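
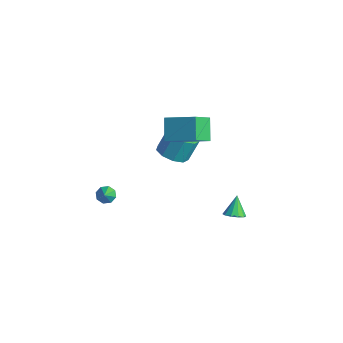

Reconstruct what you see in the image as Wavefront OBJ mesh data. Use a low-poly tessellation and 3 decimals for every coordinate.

v -3.109 1.035 -1.302
v -2.381 1.708 -1.676
v -2.342 2.458 -0.252
v -3.071 1.785 0.122
v -3.046 1.97 -1.797
v -3.008 2.721 -0.373
v -3.741 1.795 -1.685
v -3.702 2.545 -0.261
v -4.14 1.264 -1.395
v -4.101 2.014 0.029
v -4.057 0.626 -1.061
v -4.018 1.376 0.363
v -3.53 0.179 -0.84
v -3.492 0.929 0.584
v -2.807 0.133 -0.835
v -2.768 0.883 0.589
v -2.225 0.509 -1.049
v -2.186 1.259 0.375
v -2.057 1.131 -1.381
v -2.018 1.881 0.043
v -4.309 -2.899 -4.234
v -4.057 -3.256 -4.688
v -3.591 -3.421 -3.426
v -3.821 -2.84 -4.628
v -3.87 -2.458 -4.338
v -4.177 -2.335 -3.986
v -4.56 -2.542 -3.78
v -4.796 -2.958 -3.839
v -4.747 -3.339 -4.13
v -4.44 -3.463 -4.482
v -0.749 -0.003 2.144
v -0.396 -1.241 3.078
v -1.683 0.591 3.285
v -1.33 -0.646 4.219
v 0.87 1.046 2.921
v 1.223 -0.191 3.855
v -0.064 1.641 4.062
v 0.289 0.403 4.996
v 3.145 1.224 -2.284
v 3.751 1.483 -2.115
v 2.595 1.776 -1.156
v 3.55 1.767 -2.351
v 3.194 1.843 -2.562
v 2.82 1.683 -2.666
v 2.57 1.348 -2.625
v 2.539 0.965 -2.452
v 2.74 0.682 -2.216
v 3.096 0.606 -2.005
v 3.47 0.766 -1.901
v 3.72 1.101 -1.943
f 2 1 5
f 2 5 3
f 3 5 6
f 3 6 4
f 5 1 7
f 5 7 6
f 6 7 8
f 6 8 4
f 7 1 9
f 7 9 8
f 8 9 10
f 8 10 4
f 9 1 11
f 9 11 10
f 10 11 12
f 10 12 4
f 11 1 13
f 11 13 12
f 12 13 14
f 12 14 4
f 13 1 15
f 13 15 14
f 14 15 16
f 14 16 4
f 15 1 17
f 15 17 16
f 16 17 18
f 16 18 4
f 17 1 19
f 17 19 18
f 18 19 20
f 18 20 4
f 19 1 2
f 19 2 20
f 20 2 3
f 20 3 4
f 22 21 24
f 22 24 23
f 24 21 25
f 24 25 23
f 25 21 26
f 25 26 23
f 26 21 27
f 26 27 23
f 27 21 28
f 27 28 23
f 28 21 29
f 28 29 23
f 29 21 30
f 29 30 23
f 30 21 22
f 30 22 23
f 32 34 31
f 35 32 31
f 31 34 33
f 33 35 31
f 32 38 34
f 36 32 35
f 36 38 32
f 34 38 33
f 37 35 33
f 33 38 37
f 37 36 35
f 38 36 37
f 40 39 42
f 40 42 41
f 42 39 43
f 42 43 41
f 43 39 44
f 43 44 41
f 44 39 45
f 44 45 41
f 45 39 46
f 45 46 41
f 46 39 47
f 46 47 41
f 47 39 48
f 47 48 41
f 48 39 49
f 48 49 41
f 49 39 50
f 49 50 41
f 50 39 40
f 50 40 41



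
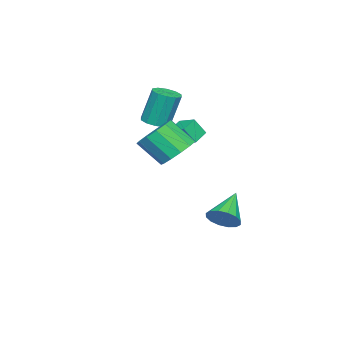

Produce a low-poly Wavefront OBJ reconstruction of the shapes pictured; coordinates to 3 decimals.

v -1.503 -0.958 0.01
v -2.296 -0.805 0.384
v -1.151 -0.014 0.372
v -1.945 0.139 0.745
v -1.175 -1.419 0.895
v -1.969 -1.266 1.268
v -0.824 -0.475 1.256
v -1.617 -0.322 1.63
v 2.24 0.732 1.031
v 3.046 1.255 1.43
v 3.205 0.111 2.608
v 2.4 -0.412 2.209
v 2.566 1.462 1.696
v 2.726 0.318 2.874
v 1.983 1.437 1.751
v 2.143 0.293 2.929
v 1.482 1.189 1.577
v 1.641 0.044 2.755
v 1.221 0.795 1.23
v 1.381 -0.349 2.408
v 1.284 0.381 0.82
v 1.444 -0.763 1.998
v 1.651 0.079 0.476
v 1.81 -1.065 1.654
v 2.204 -0.016 0.309
v 2.364 -1.16 1.487
v 2.769 0.127 0.371
v 2.929 -1.018 1.549
v 3.166 0.462 0.643
v 3.326 -0.683 1.821
v 3.269 0.882 1.038
v 3.429 -0.262 2.216
v -2.721 -2.912 0.695
v -1.98 -3.016 0.83
v -2.259 -2.533 2.74
v -2.999 -2.428 2.605
v -2.043 -2.567 0.707
v -2.322 -2.084 2.617
v -2.365 -2.25 0.579
v -2.644 -1.766 2.489
v -2.823 -2.186 0.496
v -3.102 -1.702 2.406
v -3.242 -2.398 0.489
v -3.521 -1.915 2.399
v -3.461 -2.807 0.56
v -3.74 -2.324 2.47
v -3.398 -3.256 0.683
v -3.677 -2.773 2.593
v -3.076 -3.574 0.811
v -3.355 -3.09 2.721
v -2.618 -3.638 0.894
v -2.897 -3.154 2.804
v -2.199 -3.425 0.901
v -2.478 -2.942 2.811
v -0.647 1.644 -4.13
v -0.224 2.064 -3.482
v -2.233 1.576 -3.05
v -0.41 2.394 -3.735
v -0.66 2.523 -4.093
v -0.906 2.417 -4.462
v -1.082 2.103 -4.741
v -1.142 1.667 -4.857
v -1.07 1.224 -4.777
v -0.883 0.894 -4.525
v -0.634 0.765 -4.166
v -0.388 0.871 -3.798
v -0.211 1.185 -3.518
v -0.151 1.621 -3.403
f 2 4 1
f 5 2 1
f 1 4 3
f 3 5 1
f 2 8 4
f 6 2 5
f 6 8 2
f 4 8 3
f 7 5 3
f 3 8 7
f 7 6 5
f 8 6 7
f 10 9 13
f 10 13 11
f 11 13 14
f 11 14 12
f 13 9 15
f 13 15 14
f 14 15 16
f 14 16 12
f 15 9 17
f 15 17 16
f 16 17 18
f 16 18 12
f 17 9 19
f 17 19 18
f 18 19 20
f 18 20 12
f 19 9 21
f 19 21 20
f 20 21 22
f 20 22 12
f 21 9 23
f 21 23 22
f 22 23 24
f 22 24 12
f 23 9 25
f 23 25 24
f 24 25 26
f 24 26 12
f 25 9 27
f 25 27 26
f 26 27 28
f 26 28 12
f 27 9 29
f 27 29 28
f 28 29 30
f 28 30 12
f 29 9 31
f 29 31 30
f 30 31 32
f 30 32 12
f 31 9 10
f 31 10 32
f 32 10 11
f 32 11 12
f 34 33 37
f 34 37 35
f 35 37 38
f 35 38 36
f 37 33 39
f 37 39 38
f 38 39 40
f 38 40 36
f 39 33 41
f 39 41 40
f 40 41 42
f 40 42 36
f 41 33 43
f 41 43 42
f 42 43 44
f 42 44 36
f 43 33 45
f 43 45 44
f 44 45 46
f 44 46 36
f 45 33 47
f 45 47 46
f 46 47 48
f 46 48 36
f 47 33 49
f 47 49 48
f 48 49 50
f 48 50 36
f 49 33 51
f 49 51 50
f 50 51 52
f 50 52 36
f 51 33 53
f 51 53 52
f 52 53 54
f 52 54 36
f 53 33 34
f 53 34 54
f 54 34 35
f 54 35 36
f 56 55 58
f 56 58 57
f 58 55 59
f 58 59 57
f 59 55 60
f 59 60 57
f 60 55 61
f 60 61 57
f 61 55 62
f 61 62 57
f 62 55 63
f 62 63 57
f 63 55 64
f 63 64 57
f 64 55 65
f 64 65 57
f 65 55 66
f 65 66 57
f 66 55 67
f 66 67 57
f 67 55 68
f 67 68 57
f 68 55 56
f 68 56 57



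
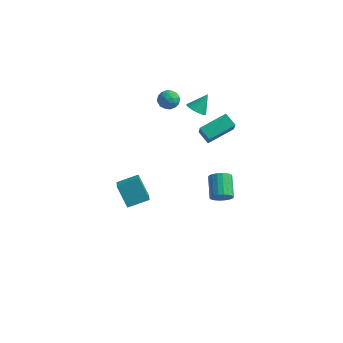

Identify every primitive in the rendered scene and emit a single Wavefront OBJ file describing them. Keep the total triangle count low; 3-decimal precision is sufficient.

v -3.508 2.43 2.709
v -3.206 2.95 2.456
v -2.574 1.99 2.924
v -2.272 2.51 2.671
v -2.602 2.565 3.231
v -3.179 2.837 3.098
v -2.601 2.103 2.282
v -3.178 2.375 2.149
v -2.645 2.747 2.193
v -2.645 3.033 2.779
v -3.135 1.907 2.601
v -3.135 2.193 3.187
v -3.439 2.729 2.564
v -2.341 2.211 2.816
v -2.535 2.244 3.145
v -2.357 2.549 2.997
v -3.423 2.662 2.941
v -3.246 2.968 2.792
v -2.89 2.742 3.247
v -2.534 1.972 2.588
v -2.357 2.278 2.439
v -3.423 2.391 2.383
v -3.245 2.696 2.235
v -2.89 2.198 2.133
v -2.932 2.915 2.26
v -2.382 2.656 2.387
v -2.576 2.417 2.158
v -2.915 2.577 2.08
v -2.932 3.083 2.605
v -2.383 2.824 2.731
v -2.577 2.857 3.06
v -2.916 3.016 2.982
v -2.602 2.964 2.45
v -3.397 2.116 2.649
v -2.848 1.857 2.775
v -2.864 1.924 2.398
v -3.203 2.083 2.32
v -3.398 2.284 2.993
v -2.848 2.025 3.12
v -2.865 2.363 3.3
v -3.204 2.523 3.222
v -3.178 1.976 2.93
v -2.616 -3.613 0.782
v -2.071 -4.527 1.439
v -1.778 -2.851 1.148
v -1.234 -3.764 1.805
v -1.846 -3.936 -0.305
v -1.302 -4.849 0.352
v -1.009 -3.173 0.061
v -0.464 -4.087 0.718
v -0.445 1.211 1.977
v 0.388 2.522 2.472
v 0.235 0.943 1.543
v 1.068 2.253 2.038
v -0.068 0.607 2.942
v 0.765 1.917 3.437
v 0.612 0.338 2.508
v 1.445 1.649 3.003
v 1.244 0.617 -2.354
v 1.489 0.408 -1.813
v 0.861 1.453 -1.125
v 0.616 1.663 -1.666
v 1.685 0.586 -1.905
v 1.057 1.632 -1.217
v 1.793 0.771 -2.086
v 1.165 1.816 -1.398
v 1.793 0.925 -2.32
v 1.165 1.97 -1.632
v 1.684 1.018 -2.561
v 1.056 2.063 -1.873
v 1.488 1.032 -2.761
v 0.86 2.077 -2.073
v 1.243 0.964 -2.88
v 0.615 2.009 -2.192
v 0.999 0.827 -2.895
v 0.371 1.872 -2.207
v 0.803 0.648 -2.803
v 0.175 1.694 -2.115
v 0.695 0.464 -2.622
v 0.067 1.509 -1.934
v 0.695 0.31 -2.388
v 0.067 1.355 -1.7
v 0.804 0.217 -2.147
v 0.176 1.262 -1.459
v 1 0.203 -1.947
v 0.372 1.248 -1.259
v 1.245 0.271 -1.828
v 0.617 1.316 -1.14
v -1.598 3.142 1.874
v -1.103 2.793 1.951
v -1.262 3.818 2.766
v -1.018 2.982 1.775
v -1.047 3.202 1.62
v -1.186 3.411 1.514
v -1.406 3.566 1.48
v -1.664 3.636 1.523
v -1.91 3.609 1.636
v -2.093 3.49 1.796
v -2.179 3.301 1.972
v -2.15 3.081 2.128
v -2.011 2.872 2.233
v -1.791 2.718 2.268
v -1.532 2.647 2.224
v -1.287 2.674 2.111
f 1 38 17
f 38 12 41
f 17 41 6
f 38 41 17
f 1 17 13
f 17 6 18
f 13 18 2
f 17 18 13
f 1 13 22
f 13 2 23
f 22 23 8
f 13 23 22
f 1 22 34
f 22 8 37
f 34 37 11
f 22 37 34
f 1 34 38
f 34 11 42
f 38 42 12
f 34 42 38
f 2 18 29
f 18 6 32
f 29 32 10
f 18 32 29
f 6 41 19
f 41 12 40
f 19 40 5
f 41 40 19
f 12 42 39
f 42 11 35
f 39 35 3
f 42 35 39
f 11 37 36
f 37 8 24
f 36 24 7
f 37 24 36
f 8 23 28
f 23 2 25
f 28 25 9
f 23 25 28
f 4 30 16
f 30 10 31
f 16 31 5
f 30 31 16
f 4 16 14
f 16 5 15
f 14 15 3
f 16 15 14
f 4 14 21
f 14 3 20
f 21 20 7
f 14 20 21
f 4 21 26
f 21 7 27
f 26 27 9
f 21 27 26
f 4 26 30
f 26 9 33
f 30 33 10
f 26 33 30
f 5 31 19
f 31 10 32
f 19 32 6
f 31 32 19
f 3 15 39
f 15 5 40
f 39 40 12
f 15 40 39
f 7 20 36
f 20 3 35
f 36 35 11
f 20 35 36
f 9 27 28
f 27 7 24
f 28 24 8
f 27 24 28
f 10 33 29
f 33 9 25
f 29 25 2
f 33 25 29
f 44 46 43
f 47 44 43
f 43 46 45
f 45 47 43
f 44 50 46
f 48 44 47
f 48 50 44
f 46 50 45
f 49 47 45
f 45 50 49
f 49 48 47
f 50 48 49
f 52 54 51
f 55 52 51
f 51 54 53
f 53 55 51
f 52 58 54
f 56 52 55
f 56 58 52
f 54 58 53
f 57 55 53
f 53 58 57
f 57 56 55
f 58 56 57
f 60 59 63
f 60 63 61
f 61 63 64
f 61 64 62
f 63 59 65
f 63 65 64
f 64 65 66
f 64 66 62
f 65 59 67
f 65 67 66
f 66 67 68
f 66 68 62
f 67 59 69
f 67 69 68
f 68 69 70
f 68 70 62
f 69 59 71
f 69 71 70
f 70 71 72
f 70 72 62
f 71 59 73
f 71 73 72
f 72 73 74
f 72 74 62
f 73 59 75
f 73 75 74
f 74 75 76
f 74 76 62
f 75 59 77
f 75 77 76
f 76 77 78
f 76 78 62
f 77 59 79
f 77 79 78
f 78 79 80
f 78 80 62
f 79 59 81
f 79 81 80
f 80 81 82
f 80 82 62
f 81 59 83
f 81 83 82
f 82 83 84
f 82 84 62
f 83 59 85
f 83 85 84
f 84 85 86
f 84 86 62
f 85 59 87
f 85 87 86
f 86 87 88
f 86 88 62
f 87 59 60
f 87 60 88
f 88 60 61
f 88 61 62
f 90 89 92
f 90 92 91
f 92 89 93
f 92 93 91
f 93 89 94
f 93 94 91
f 94 89 95
f 94 95 91
f 95 89 96
f 95 96 91
f 96 89 97
f 96 97 91
f 97 89 98
f 97 98 91
f 98 89 99
f 98 99 91
f 99 89 100
f 99 100 91
f 100 89 101
f 100 101 91
f 101 89 102
f 101 102 91
f 102 89 103
f 102 103 91
f 103 89 104
f 103 104 91
f 104 89 90
f 104 90 91



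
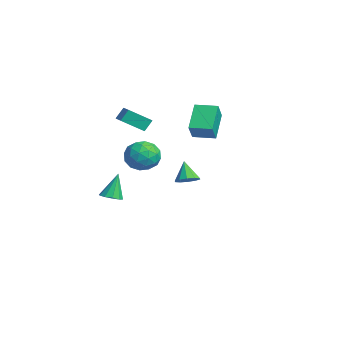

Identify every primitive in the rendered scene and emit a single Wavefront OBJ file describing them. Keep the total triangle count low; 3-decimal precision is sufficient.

v -3.204 -2.412 -2.154
v -2.598 -2.106 -2.12
v -3.556 -1.888 -0.586
v -2.874 -1.829 -2.274
v -3.277 -1.775 -2.383
v -3.651 -1.964 -2.404
v -3.855 -2.324 -2.329
v -3.811 -2.717 -2.188
v -3.534 -2.994 -2.034
v -3.132 -3.048 -1.926
v -2.757 -2.859 -1.905
v -2.553 -2.499 -1.979
v 1.621 0.436 0.713
v 1.963 0.999 0.918
v 0.919 0.464 1.807
v 1.621 1.126 0.695
v 1.28 0.988 0.48
v 1.069 0.64 0.353
v 1.069 0.214 0.364
v 1.28 -0.128 0.509
v 1.621 -0.254 0.731
v 1.962 -0.117 0.947
v 2.173 0.232 1.073
v 2.173 0.658 1.062
v -2.614 1.814 2.806
v -3.854 2.544 4.031
v -3.331 2.256 1.816
v -4.571 2.986 3.04
v -1.929 2.954 2.82
v -3.169 3.684 4.044
v -2.646 3.396 1.829
v -3.886 4.126 3.054
v -3.808 -0.609 2.571
v -3.87 -1.918 3.471
v -3.939 -0.129 3.261
v -4.001 -1.439 4.16
v -2.959 -0.561 2.7
v -3.021 -1.871 3.599
v -3.09 -0.082 3.389
v -3.152 -1.391 4.289
v 3.194 -1.82 4.152
v 3.833 -1.661 3.387
v 2.847 -3.299 3.553
v 3.486 -3.14 2.788
v 3.841 -3.258 3.726
v 4.055 -2.344 4.096
v 2.625 -2.616 2.844
v 2.839 -1.702 3.214
v 3.481 -2.152 2.579
v 4.233 -2.549 3.123
v 2.447 -2.411 3.817
v 3.199 -2.808 4.361
v 3.544 -1.611 3.822
v 3.136 -3.349 3.118
v 3.344 -3.419 3.669
v 3.72 -3.325 3.219
v 3.675 -2.012 4.239
v 4.05 -1.918 3.789
v 4.055 -2.858 3.988
v 2.63 -3.042 3.151
v 3.005 -2.948 2.701
v 2.96 -1.635 3.721
v 3.336 -1.541 3.271
v 2.625 -2.102 2.952
v 3.713 -1.806 2.897
v 3.509 -2.675 2.545
v 3.003 -2.367 2.578
v 3.129 -1.83 2.796
v 4.155 -2.039 3.218
v 3.95 -2.909 2.865
v 4.159 -2.978 3.416
v 4.285 -2.441 3.634
v 3.948 -2.328 2.742
v 2.73 -2.051 4.075
v 2.525 -2.921 3.722
v 2.395 -2.519 3.306
v 2.521 -1.982 3.524
v 3.171 -2.285 4.395
v 2.967 -3.154 4.043
v 3.551 -3.13 4.144
v 3.677 -2.593 4.362
v 2.732 -2.632 4.198
f 2 1 4
f 2 4 3
f 4 1 5
f 4 5 3
f 5 1 6
f 5 6 3
f 6 1 7
f 6 7 3
f 7 1 8
f 7 8 3
f 8 1 9
f 8 9 3
f 9 1 10
f 9 10 3
f 10 1 11
f 10 11 3
f 11 1 12
f 11 12 3
f 12 1 2
f 12 2 3
f 14 13 16
f 14 16 15
f 16 13 17
f 16 17 15
f 17 13 18
f 17 18 15
f 18 13 19
f 18 19 15
f 19 13 20
f 19 20 15
f 20 13 21
f 20 21 15
f 21 13 22
f 21 22 15
f 22 13 23
f 22 23 15
f 23 13 24
f 23 24 15
f 24 13 14
f 24 14 15
f 26 28 25
f 29 26 25
f 25 28 27
f 27 29 25
f 26 32 28
f 30 26 29
f 30 32 26
f 28 32 27
f 31 29 27
f 27 32 31
f 31 30 29
f 32 30 31
f 34 36 33
f 37 34 33
f 33 36 35
f 35 37 33
f 34 40 36
f 38 34 37
f 38 40 34
f 36 40 35
f 39 37 35
f 35 40 39
f 39 38 37
f 40 38 39
f 41 78 57
f 78 52 81
f 57 81 46
f 78 81 57
f 41 57 53
f 57 46 58
f 53 58 42
f 57 58 53
f 41 53 62
f 53 42 63
f 62 63 48
f 53 63 62
f 41 62 74
f 62 48 77
f 74 77 51
f 62 77 74
f 41 74 78
f 74 51 82
f 78 82 52
f 74 82 78
f 42 58 69
f 58 46 72
f 69 72 50
f 58 72 69
f 46 81 59
f 81 52 80
f 59 80 45
f 81 80 59
f 52 82 79
f 82 51 75
f 79 75 43
f 82 75 79
f 51 77 76
f 77 48 64
f 76 64 47
f 77 64 76
f 48 63 68
f 63 42 65
f 68 65 49
f 63 65 68
f 44 70 56
f 70 50 71
f 56 71 45
f 70 71 56
f 44 56 54
f 56 45 55
f 54 55 43
f 56 55 54
f 44 54 61
f 54 43 60
f 61 60 47
f 54 60 61
f 44 61 66
f 61 47 67
f 66 67 49
f 61 67 66
f 44 66 70
f 66 49 73
f 70 73 50
f 66 73 70
f 45 71 59
f 71 50 72
f 59 72 46
f 71 72 59
f 43 55 79
f 55 45 80
f 79 80 52
f 55 80 79
f 47 60 76
f 60 43 75
f 76 75 51
f 60 75 76
f 49 67 68
f 67 47 64
f 68 64 48
f 67 64 68
f 50 73 69
f 73 49 65
f 69 65 42
f 73 65 69



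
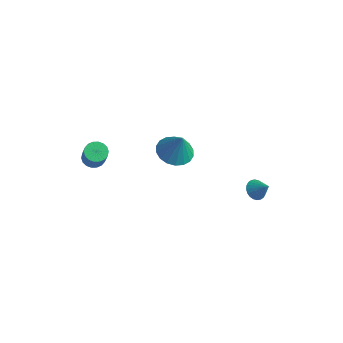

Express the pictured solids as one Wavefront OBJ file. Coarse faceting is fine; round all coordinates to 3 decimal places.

v -2.013 -3.386 2.179
v -1.575 -2.936 2.122
v -1.049 -3.305 3.264
v -1.487 -3.754 3.321
v -1.781 -2.805 2.26
v -1.255 -3.174 3.402
v -2.033 -2.789 2.381
v -1.508 -3.158 3.523
v -2.282 -2.891 2.462
v -1.756 -3.26 3.604
v -2.477 -3.091 2.488
v -1.951 -3.46 3.629
v -2.58 -3.349 2.452
v -2.054 -3.718 3.594
v -2.57 -3.615 2.362
v -2.045 -3.984 3.504
v -2.451 -3.835 2.236
v -1.925 -4.204 3.378
v -2.245 -3.966 2.098
v -1.719 -4.335 3.24
v -1.992 -3.982 1.977
v -1.467 -4.351 3.119
v -1.744 -3.88 1.896
v -1.218 -4.249 3.038
v -1.549 -3.68 1.871
v -1.023 -4.049 3.012
v -1.446 -3.422 1.906
v -0.92 -3.791 3.048
v -1.455 -3.156 1.996
v -0.93 -3.525 3.138
v -1.992 3.338 -2.651
v -1.386 4.211 -2.847
v -1.428 3.302 -1.069
v -1.801 4.4 -2.695
v -2.253 4.38 -2.534
v -2.654 4.153 -2.397
v -2.924 3.764 -2.31
v -3.008 3.292 -2.29
v -2.892 2.828 -2.342
v -2.597 2.466 -2.456
v -2.183 2.276 -2.608
v -1.73 2.297 -2.768
v -1.329 2.524 -2.906
v -1.06 2.912 -2.993
v -0.975 3.385 -3.012
v -1.091 3.848 -2.96
v 3.583 3.228 -2.519
v 4.046 3.303 -2.97
v 4.377 3.252 -1.701
v 3.986 3.544 -2.919
v 3.865 3.737 -2.808
v 3.701 3.853 -2.652
v 3.519 3.873 -2.477
v 3.347 3.795 -2.307
v 3.211 3.631 -2.17
v 3.132 3.405 -2.086
v 3.121 3.152 -2.068
v 3.181 2.911 -2.119
v 3.302 2.718 -2.231
v 3.465 2.602 -2.386
v 3.647 2.582 -2.562
v 3.819 2.66 -2.731
v 3.955 2.825 -2.868
v 4.035 3.05 -2.952
f 2 1 5
f 2 5 3
f 3 5 6
f 3 6 4
f 5 1 7
f 5 7 6
f 6 7 8
f 6 8 4
f 7 1 9
f 7 9 8
f 8 9 10
f 8 10 4
f 9 1 11
f 9 11 10
f 10 11 12
f 10 12 4
f 11 1 13
f 11 13 12
f 12 13 14
f 12 14 4
f 13 1 15
f 13 15 14
f 14 15 16
f 14 16 4
f 15 1 17
f 15 17 16
f 16 17 18
f 16 18 4
f 17 1 19
f 17 19 18
f 18 19 20
f 18 20 4
f 19 1 21
f 19 21 20
f 20 21 22
f 20 22 4
f 21 1 23
f 21 23 22
f 22 23 24
f 22 24 4
f 23 1 25
f 23 25 24
f 24 25 26
f 24 26 4
f 25 1 27
f 25 27 26
f 26 27 28
f 26 28 4
f 27 1 29
f 27 29 28
f 28 29 30
f 28 30 4
f 29 1 2
f 29 2 30
f 30 2 3
f 30 3 4
f 32 31 34
f 32 34 33
f 34 31 35
f 34 35 33
f 35 31 36
f 35 36 33
f 36 31 37
f 36 37 33
f 37 31 38
f 37 38 33
f 38 31 39
f 38 39 33
f 39 31 40
f 39 40 33
f 40 31 41
f 40 41 33
f 41 31 42
f 41 42 33
f 42 31 43
f 42 43 33
f 43 31 44
f 43 44 33
f 44 31 45
f 44 45 33
f 45 31 46
f 45 46 33
f 46 31 32
f 46 32 33
f 48 47 50
f 48 50 49
f 50 47 51
f 50 51 49
f 51 47 52
f 51 52 49
f 52 47 53
f 52 53 49
f 53 47 54
f 53 54 49
f 54 47 55
f 54 55 49
f 55 47 56
f 55 56 49
f 56 47 57
f 56 57 49
f 57 47 58
f 57 58 49
f 58 47 59
f 58 59 49
f 59 47 60
f 59 60 49
f 60 47 61
f 60 61 49
f 61 47 62
f 61 62 49
f 62 47 63
f 62 63 49
f 63 47 64
f 63 64 49
f 64 47 48
f 64 48 49



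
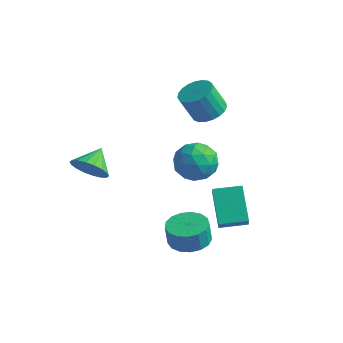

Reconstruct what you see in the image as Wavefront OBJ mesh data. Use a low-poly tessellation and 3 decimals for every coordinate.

v -1.004 3.446 2.008
v -0.175 3.08 2.221
v -0.728 2.669 3.665
v -1.556 3.034 3.452
v -0.135 3.445 2.34
v -0.688 3.034 3.784
v -0.245 3.811 2.402
v -0.798 3.4 3.847
v -0.486 4.113 2.396
v -1.039 3.702 3.84
v -0.816 4.3 2.323
v -1.369 3.889 3.767
v -1.179 4.339 2.195
v -1.732 3.928 3.639
v -1.512 4.224 2.035
v -2.064 3.813 3.479
v -1.756 3.974 1.87
v -2.309 3.563 3.314
v -1.871 3.633 1.729
v -2.424 3.222 3.173
v -1.835 3.259 1.636
v -2.388 2.848 3.08
v -1.656 2.917 1.608
v -2.209 2.506 3.052
v -1.364 2.667 1.648
v -1.917 2.256 3.092
v -1.01 2.552 1.751
v -1.563 2.141 3.195
v -0.654 2.591 1.898
v -1.207 2.18 3.342
v -0.359 2.777 2.065
v -0.912 2.366 3.509
v 0.886 -1.061 -3.571
v 1.498 -1.914 -3.555
v 1.385 -1.973 -2.432
v 0.774 -1.119 -2.449
v 1.821 -1.533 -3.503
v 1.709 -1.592 -2.38
v 1.931 -1.044 -3.466
v 1.818 -1.102 -2.343
v 1.801 -0.559 -3.454
v 1.689 -0.617 -2.331
v 1.461 -0.188 -3.469
v 1.349 -0.247 -2.346
v 0.99 -0.018 -3.507
v 0.878 -0.076 -2.384
v 0.495 -0.086 -3.56
v 0.383 -0.145 -2.437
v 0.09 -0.378 -3.616
v -0.023 -0.436 -2.493
v -0.133 -0.826 -3.661
v -0.246 -0.884 -2.538
v -0.123 -1.328 -3.686
v -0.235 -1.386 -2.563
v 0.119 -1.769 -3.685
v 0.007 -1.827 -2.562
v 0.536 -2.047 -3.658
v 0.424 -2.105 -2.535
v 1.034 -2.1 -3.611
v 0.922 -2.158 -2.488
v -0.246 0.576 1.343
v 0.455 0.46 0.457
v 0.705 -0.7 2.263
v 1.406 -0.816 1.377
v 1.418 0.141 1.989
v 0.831 0.929 1.421
v 0.329 -1.169 1.299
v -0.258 -0.381 0.731
v 0.81 -0.618 0.43
v 1.483 0.191 0.856
v -0.323 -0.431 1.864
v 0.35 0.378 2.29
v 0.021 0.63 0.82
v 1.139 -0.87 1.9
v 1.146 -0.308 2.26
v 1.558 -0.376 1.739
v 0.242 0.905 1.386
v 0.654 0.837 0.865
v 1.22 0.65 1.765
v 0.506 -1.077 1.855
v 0.918 -1.145 1.334
v -0.398 0.136 0.981
v 0.014 0.068 0.46
v -0.06 -0.89 0.955
v 0.642 -0.072 0.283
v 1.201 -0.822 0.823
v 0.568 -1.029 0.778
v 0.223 -0.566 0.444
v 1.037 0.403 0.533
v 1.597 -0.346 1.074
v 1.604 0.216 1.434
v 1.258 0.679 1.1
v 1.246 -0.23 0.517
v -0.437 0.106 1.646
v 0.123 -0.643 2.187
v -0.098 -0.919 1.62
v -0.444 -0.456 1.286
v -0.041 0.582 1.897
v 0.518 -0.168 2.437
v 0.937 0.326 2.276
v 0.592 0.789 1.942
v -0.086 -0.01 2.203
v 1.181 0.975 -4.057
v 0.044 2.174 -2.827
v 2.297 1.89 -3.917
v 1.16 3.089 -2.687
v 1.52 0.431 -3.213
v 0.383 1.63 -1.983
v 2.636 1.346 -3.073
v 1.499 2.545 -1.843
v -3.448 -2.948 0.907
v -2.872 -3.286 1.652
v -3.592 -1.772 1.553
v -2.578 -3.099 1.376
v -2.455 -2.882 1.007
v -2.529 -2.678 0.619
v -2.786 -2.527 0.288
v -3.173 -2.46 0.079
v -3.615 -2.49 0.034
v -4.023 -2.61 0.163
v -4.318 -2.798 0.438
v -4.441 -3.015 0.807
v -4.366 -3.219 1.195
v -4.11 -3.37 1.527
v -3.723 -3.437 1.735
v -3.281 -3.407 1.78
f 2 1 5
f 2 5 3
f 3 5 6
f 3 6 4
f 5 1 7
f 5 7 6
f 6 7 8
f 6 8 4
f 7 1 9
f 7 9 8
f 8 9 10
f 8 10 4
f 9 1 11
f 9 11 10
f 10 11 12
f 10 12 4
f 11 1 13
f 11 13 12
f 12 13 14
f 12 14 4
f 13 1 15
f 13 15 14
f 14 15 16
f 14 16 4
f 15 1 17
f 15 17 16
f 16 17 18
f 16 18 4
f 17 1 19
f 17 19 18
f 18 19 20
f 18 20 4
f 19 1 21
f 19 21 20
f 20 21 22
f 20 22 4
f 21 1 23
f 21 23 22
f 22 23 24
f 22 24 4
f 23 1 25
f 23 25 24
f 24 25 26
f 24 26 4
f 25 1 27
f 25 27 26
f 26 27 28
f 26 28 4
f 27 1 29
f 27 29 28
f 28 29 30
f 28 30 4
f 29 1 31
f 29 31 30
f 30 31 32
f 30 32 4
f 31 1 2
f 31 2 32
f 32 2 3
f 32 3 4
f 34 33 37
f 34 37 35
f 35 37 38
f 35 38 36
f 37 33 39
f 37 39 38
f 38 39 40
f 38 40 36
f 39 33 41
f 39 41 40
f 40 41 42
f 40 42 36
f 41 33 43
f 41 43 42
f 42 43 44
f 42 44 36
f 43 33 45
f 43 45 44
f 44 45 46
f 44 46 36
f 45 33 47
f 45 47 46
f 46 47 48
f 46 48 36
f 47 33 49
f 47 49 48
f 48 49 50
f 48 50 36
f 49 33 51
f 49 51 50
f 50 51 52
f 50 52 36
f 51 33 53
f 51 53 52
f 52 53 54
f 52 54 36
f 53 33 55
f 53 55 54
f 54 55 56
f 54 56 36
f 55 33 57
f 55 57 56
f 56 57 58
f 56 58 36
f 57 33 59
f 57 59 58
f 58 59 60
f 58 60 36
f 59 33 34
f 59 34 60
f 60 34 35
f 60 35 36
f 61 98 77
f 98 72 101
f 77 101 66
f 98 101 77
f 61 77 73
f 77 66 78
f 73 78 62
f 77 78 73
f 61 73 82
f 73 62 83
f 82 83 68
f 73 83 82
f 61 82 94
f 82 68 97
f 94 97 71
f 82 97 94
f 61 94 98
f 94 71 102
f 98 102 72
f 94 102 98
f 62 78 89
f 78 66 92
f 89 92 70
f 78 92 89
f 66 101 79
f 101 72 100
f 79 100 65
f 101 100 79
f 72 102 99
f 102 71 95
f 99 95 63
f 102 95 99
f 71 97 96
f 97 68 84
f 96 84 67
f 97 84 96
f 68 83 88
f 83 62 85
f 88 85 69
f 83 85 88
f 64 90 76
f 90 70 91
f 76 91 65
f 90 91 76
f 64 76 74
f 76 65 75
f 74 75 63
f 76 75 74
f 64 74 81
f 74 63 80
f 81 80 67
f 74 80 81
f 64 81 86
f 81 67 87
f 86 87 69
f 81 87 86
f 64 86 90
f 86 69 93
f 90 93 70
f 86 93 90
f 65 91 79
f 91 70 92
f 79 92 66
f 91 92 79
f 63 75 99
f 75 65 100
f 99 100 72
f 75 100 99
f 67 80 96
f 80 63 95
f 96 95 71
f 80 95 96
f 69 87 88
f 87 67 84
f 88 84 68
f 87 84 88
f 70 93 89
f 93 69 85
f 89 85 62
f 93 85 89
f 104 106 103
f 107 104 103
f 103 106 105
f 105 107 103
f 104 110 106
f 108 104 107
f 108 110 104
f 106 110 105
f 109 107 105
f 105 110 109
f 109 108 107
f 110 108 109
f 112 111 114
f 112 114 113
f 114 111 115
f 114 115 113
f 115 111 116
f 115 116 113
f 116 111 117
f 116 117 113
f 117 111 118
f 117 118 113
f 118 111 119
f 118 119 113
f 119 111 120
f 119 120 113
f 120 111 121
f 120 121 113
f 121 111 122
f 121 122 113
f 122 111 123
f 122 123 113
f 123 111 124
f 123 124 113
f 124 111 125
f 124 125 113
f 125 111 126
f 125 126 113
f 126 111 112
f 126 112 113



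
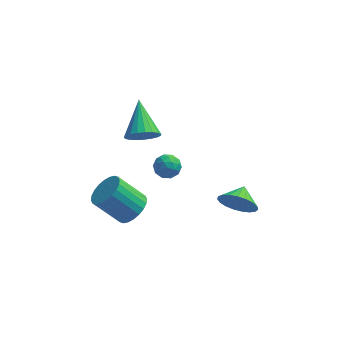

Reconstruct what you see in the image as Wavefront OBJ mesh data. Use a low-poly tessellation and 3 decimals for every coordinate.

v -2.197 -2.832 -1.488
v -1.615 -3.297 -0.914
v -2.902 -3.232 0.442
v -3.483 -2.768 -0.132
v -1.523 -2.949 -0.843
v -2.809 -2.884 0.513
v -1.533 -2.584 -0.87
v -2.82 -2.519 0.485
v -1.645 -2.256 -0.991
v -2.931 -2.191 0.364
v -1.84 -2.016 -1.188
v -3.127 -1.951 0.167
v -2.09 -1.9 -1.431
v -3.376 -1.835 -0.075
v -2.356 -1.927 -1.682
v -3.642 -1.862 -0.326
v -2.598 -2.091 -1.904
v -3.884 -2.026 -0.548
v -2.778 -2.368 -2.062
v -4.065 -2.303 -0.706
v -2.871 -2.716 -2.133
v -4.157 -2.651 -0.777
v -2.86 -3.081 -2.105
v -4.147 -3.016 -0.75
v -2.749 -3.409 -1.984
v -4.035 -3.344 -0.629
v -2.553 -3.649 -1.787
v -3.84 -3.584 -0.432
v -2.304 -3.765 -1.545
v -3.59 -3.7 -0.189
v -2.038 -3.738 -1.294
v -3.324 -3.673 0.062
v -1.796 -3.574 -1.072
v -3.082 -3.509 0.284
v -1.251 -1.262 0.748
v -0.673 -0.954 1.035
v -0.627 -2.206 0.505
v -0.049 -1.898 0.792
v -0.594 -2.095 1.211
v -0.979 -1.511 1.361
v -0.321 -1.649 0.179
v -0.706 -1.065 0.329
v -0.098 -1.193 0.683
v -0.267 -1.468 1.321
v -1.033 -1.692 0.219
v -1.202 -1.967 0.857
v -1.017 -1.025 0.913
v -0.283 -2.135 0.627
v -0.604 -2.25 0.874
v -0.264 -2.069 1.042
v -1.197 -1.353 1.105
v -0.857 -1.172 1.273
v -0.811 -1.842 1.377
v -0.443 -1.988 0.267
v -0.103 -1.807 0.435
v -1.036 -1.091 0.498
v -0.696 -0.91 0.666
v -0.489 -1.318 0.163
v -0.339 -0.984 0.874
v 0.028 -1.539 0.732
v -0.132 -1.393 0.371
v -0.358 -1.05 0.46
v -0.438 -1.146 1.249
v -0.072 -1.701 1.106
v -0.392 -1.817 1.353
v -0.618 -1.474 1.441
v -0.1 -1.287 1.042
v -1.228 -1.459 0.434
v -0.862 -2.014 0.291
v -0.682 -1.686 0.099
v -0.908 -1.343 0.187
v -1.328 -1.621 0.808
v -0.961 -2.176 0.666
v -0.942 -2.11 1.08
v -1.168 -1.767 1.169
v -1.2 -1.873 0.498
v -1.774 -1.811 3.329
v -1.407 -1.341 2.681
v -2.126 -0.069 4.391
v -1.759 -1.35 2.579
v -2.113 -1.438 2.607
v -2.408 -1.591 2.759
v -2.594 -1.781 3.01
v -2.638 -1.977 3.316
v -2.533 -2.144 3.624
v -2.297 -2.253 3.881
v -1.97 -2.286 4.043
v -1.61 -2.237 4.081
v -1.278 -2.113 3.989
v -1.031 -1.938 3.783
v -0.914 -1.74 3.498
v -0.945 -1.555 3.184
v -1.12 -1.414 2.895
v 2.763 -2.335 -1.123
v 3.173 -2.736 -0.279
v 3.017 -1.345 -0.777
v 3.504 -2.729 -0.544
v 3.708 -2.653 -0.908
v 3.747 -2.523 -1.31
v 3.617 -2.361 -1.68
v 3.339 -2.194 -1.953
v 2.961 -2.051 -2.082
v 2.549 -1.958 -2.046
v 2.174 -1.93 -1.85
v 1.9 -1.972 -1.529
v 1.776 -2.077 -1.137
v 1.822 -2.226 -0.743
v 2.031 -2.395 -0.414
v 2.367 -2.553 -0.209
v 2.77 -2.674 -0.161
f 2 1 5
f 2 5 3
f 3 5 6
f 3 6 4
f 5 1 7
f 5 7 6
f 6 7 8
f 6 8 4
f 7 1 9
f 7 9 8
f 8 9 10
f 8 10 4
f 9 1 11
f 9 11 10
f 10 11 12
f 10 12 4
f 11 1 13
f 11 13 12
f 12 13 14
f 12 14 4
f 13 1 15
f 13 15 14
f 14 15 16
f 14 16 4
f 15 1 17
f 15 17 16
f 16 17 18
f 16 18 4
f 17 1 19
f 17 19 18
f 18 19 20
f 18 20 4
f 19 1 21
f 19 21 20
f 20 21 22
f 20 22 4
f 21 1 23
f 21 23 22
f 22 23 24
f 22 24 4
f 23 1 25
f 23 25 24
f 24 25 26
f 24 26 4
f 25 1 27
f 25 27 26
f 26 27 28
f 26 28 4
f 27 1 29
f 27 29 28
f 28 29 30
f 28 30 4
f 29 1 31
f 29 31 30
f 30 31 32
f 30 32 4
f 31 1 33
f 31 33 32
f 32 33 34
f 32 34 4
f 33 1 2
f 33 2 34
f 34 2 3
f 34 3 4
f 35 72 51
f 72 46 75
f 51 75 40
f 72 75 51
f 35 51 47
f 51 40 52
f 47 52 36
f 51 52 47
f 35 47 56
f 47 36 57
f 56 57 42
f 47 57 56
f 35 56 68
f 56 42 71
f 68 71 45
f 56 71 68
f 35 68 72
f 68 45 76
f 72 76 46
f 68 76 72
f 36 52 63
f 52 40 66
f 63 66 44
f 52 66 63
f 40 75 53
f 75 46 74
f 53 74 39
f 75 74 53
f 46 76 73
f 76 45 69
f 73 69 37
f 76 69 73
f 45 71 70
f 71 42 58
f 70 58 41
f 71 58 70
f 42 57 62
f 57 36 59
f 62 59 43
f 57 59 62
f 38 64 50
f 64 44 65
f 50 65 39
f 64 65 50
f 38 50 48
f 50 39 49
f 48 49 37
f 50 49 48
f 38 48 55
f 48 37 54
f 55 54 41
f 48 54 55
f 38 55 60
f 55 41 61
f 60 61 43
f 55 61 60
f 38 60 64
f 60 43 67
f 64 67 44
f 60 67 64
f 39 65 53
f 65 44 66
f 53 66 40
f 65 66 53
f 37 49 73
f 49 39 74
f 73 74 46
f 49 74 73
f 41 54 70
f 54 37 69
f 70 69 45
f 54 69 70
f 43 61 62
f 61 41 58
f 62 58 42
f 61 58 62
f 44 67 63
f 67 43 59
f 63 59 36
f 67 59 63
f 78 77 80
f 78 80 79
f 80 77 81
f 80 81 79
f 81 77 82
f 81 82 79
f 82 77 83
f 82 83 79
f 83 77 84
f 83 84 79
f 84 77 85
f 84 85 79
f 85 77 86
f 85 86 79
f 86 77 87
f 86 87 79
f 87 77 88
f 87 88 79
f 88 77 89
f 88 89 79
f 89 77 90
f 89 90 79
f 90 77 91
f 90 91 79
f 91 77 92
f 91 92 79
f 92 77 93
f 92 93 79
f 93 77 78
f 93 78 79
f 95 94 97
f 95 97 96
f 97 94 98
f 97 98 96
f 98 94 99
f 98 99 96
f 99 94 100
f 99 100 96
f 100 94 101
f 100 101 96
f 101 94 102
f 101 102 96
f 102 94 103
f 102 103 96
f 103 94 104
f 103 104 96
f 104 94 105
f 104 105 96
f 105 94 106
f 105 106 96
f 106 94 107
f 106 107 96
f 107 94 108
f 107 108 96
f 108 94 109
f 108 109 96
f 109 94 110
f 109 110 96
f 110 94 95
f 110 95 96



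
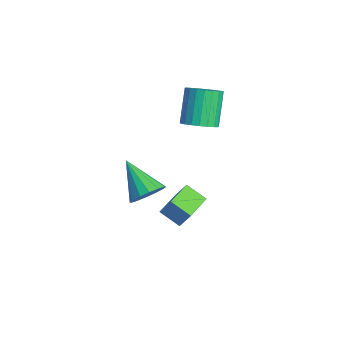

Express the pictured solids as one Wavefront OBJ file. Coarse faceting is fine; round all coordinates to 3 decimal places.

v 0.512 -1.214 1.466
v 0.987 -0.858 2.194
v -1.112 -1.766 2.794
v 0.722 -0.488 2.024
v 0.401 -0.312 1.704
v 0.109 -0.378 1.32
v -0.075 -0.668 0.975
v -0.101 -1.104 0.762
v 0.037 -1.57 0.737
v 0.302 -1.941 0.907
v 0.624 -2.117 1.227
v 0.915 -2.051 1.611
v 1.099 -1.761 1.956
v 1.125 -1.324 2.169
v -2.067 0.139 -2.319
v -1.701 0.581 -1.357
v -3.332 1.36 -2.399
v -2.966 1.802 -1.438
v -1.294 0.898 -2.962
v -0.928 1.34 -2.001
v -2.559 2.119 -3.043
v -2.193 2.561 -2.081
v -3.247 2.522 2.662
v -2.435 2.665 3.112
v -3.48 3.261 4.809
v -4.293 3.118 4.358
v -2.5 3.014 2.95
v -3.546 3.61 4.646
v -2.694 3.279 2.737
v -3.74 3.874 4.434
v -2.984 3.412 2.511
v -4.03 4.008 4.208
v -3.32 3.392 2.312
v -4.365 3.987 4.008
v -3.643 3.221 2.173
v -4.688 3.817 3.869
v -3.897 2.929 2.118
v -4.943 3.525 3.815
v -4.039 2.567 2.158
v -5.085 3.163 3.854
v -4.044 2.198 2.284
v -5.09 2.793 3.981
v -3.912 1.884 2.476
v -4.958 2.48 4.173
v -3.664 1.681 2.7
v -4.71 2.276 4.397
v -3.345 1.623 2.917
v -4.39 2.219 4.614
v -3.008 1.721 3.091
v -4.054 2.316 4.787
v -2.713 1.957 3.19
v -3.759 2.553 4.886
v -2.51 2.291 3.197
v -3.556 2.887 4.894
f 2 1 4
f 2 4 3
f 4 1 5
f 4 5 3
f 5 1 6
f 5 6 3
f 6 1 7
f 6 7 3
f 7 1 8
f 7 8 3
f 8 1 9
f 8 9 3
f 9 1 10
f 9 10 3
f 10 1 11
f 10 11 3
f 11 1 12
f 11 12 3
f 12 1 13
f 12 13 3
f 13 1 14
f 13 14 3
f 14 1 2
f 14 2 3
f 16 18 15
f 19 16 15
f 15 18 17
f 17 19 15
f 16 22 18
f 20 16 19
f 20 22 16
f 18 22 17
f 21 19 17
f 17 22 21
f 21 20 19
f 22 20 21
f 24 23 27
f 24 27 25
f 25 27 28
f 25 28 26
f 27 23 29
f 27 29 28
f 28 29 30
f 28 30 26
f 29 23 31
f 29 31 30
f 30 31 32
f 30 32 26
f 31 23 33
f 31 33 32
f 32 33 34
f 32 34 26
f 33 23 35
f 33 35 34
f 34 35 36
f 34 36 26
f 35 23 37
f 35 37 36
f 36 37 38
f 36 38 26
f 37 23 39
f 37 39 38
f 38 39 40
f 38 40 26
f 39 23 41
f 39 41 40
f 40 41 42
f 40 42 26
f 41 23 43
f 41 43 42
f 42 43 44
f 42 44 26
f 43 23 45
f 43 45 44
f 44 45 46
f 44 46 26
f 45 23 47
f 45 47 46
f 46 47 48
f 46 48 26
f 47 23 49
f 47 49 48
f 48 49 50
f 48 50 26
f 49 23 51
f 49 51 50
f 50 51 52
f 50 52 26
f 51 23 53
f 51 53 52
f 52 53 54
f 52 54 26
f 53 23 24
f 53 24 54
f 54 24 25
f 54 25 26



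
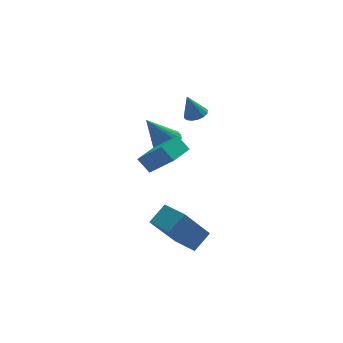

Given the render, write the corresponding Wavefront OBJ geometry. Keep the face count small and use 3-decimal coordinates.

v -2.275 3.993 0.1
v -1.632 3.923 0.459
v -3.325 3.767 1.94
v -1.672 4.209 0.471
v -1.804 4.461 0.426
v -2.008 4.643 0.332
v -2.253 4.725 0.203
v -2.501 4.696 0.058
v -2.714 4.56 -0.081
v -2.861 4.337 -0.192
v -2.919 4.062 -0.258
v -2.878 3.777 -0.27
v -2.746 3.524 -0.226
v -2.542 3.343 -0.132
v -2.297 3.26 -0.002
v -2.049 3.289 0.143
v -1.836 3.425 0.281
v -1.689 3.648 0.392
v -1.153 3.175 2.333
v -0.703 2.852 2.506
v -1.547 3.265 3.527
v -0.605 3.136 2.517
v -0.653 3.43 2.479
v -0.835 3.655 2.402
v -1.103 3.752 2.306
v -1.384 3.695 2.218
v -1.604 3.498 2.161
v -1.702 3.214 2.149
v -1.654 2.92 2.188
v -1.471 2.695 2.265
v -1.204 2.598 2.36
v -0.923 2.655 2.448
v -3.572 -1.702 3.178
v -3.975 -1.211 3.786
v -4.407 -0.787 1.885
v -4.811 -0.296 2.494
v -2.649 -0.904 3.146
v -3.053 -0.413 3.755
v -3.485 0.011 1.854
v -3.888 0.502 2.462
v -4.081 -2.733 -0.66
v -3.255 -2.27 -0.025
v -4.627 -1.512 -0.84
v -3.801 -1.049 -0.205
v -2.859 -2.451 -2.455
v -2.033 -1.988 -1.82
v -3.405 -1.23 -2.635
v -2.579 -0.767 -2
f 2 1 4
f 2 4 3
f 4 1 5
f 4 5 3
f 5 1 6
f 5 6 3
f 6 1 7
f 6 7 3
f 7 1 8
f 7 8 3
f 8 1 9
f 8 9 3
f 9 1 10
f 9 10 3
f 10 1 11
f 10 11 3
f 11 1 12
f 11 12 3
f 12 1 13
f 12 13 3
f 13 1 14
f 13 14 3
f 14 1 15
f 14 15 3
f 15 1 16
f 15 16 3
f 16 1 17
f 16 17 3
f 17 1 18
f 17 18 3
f 18 1 2
f 18 2 3
f 20 19 22
f 20 22 21
f 22 19 23
f 22 23 21
f 23 19 24
f 23 24 21
f 24 19 25
f 24 25 21
f 25 19 26
f 25 26 21
f 26 19 27
f 26 27 21
f 27 19 28
f 27 28 21
f 28 19 29
f 28 29 21
f 29 19 30
f 29 30 21
f 30 19 31
f 30 31 21
f 31 19 32
f 31 32 21
f 32 19 20
f 32 20 21
f 34 36 33
f 37 34 33
f 33 36 35
f 35 37 33
f 34 40 36
f 38 34 37
f 38 40 34
f 36 40 35
f 39 37 35
f 35 40 39
f 39 38 37
f 40 38 39
f 42 44 41
f 45 42 41
f 41 44 43
f 43 45 41
f 42 48 44
f 46 42 45
f 46 48 42
f 44 48 43
f 47 45 43
f 43 48 47
f 47 46 45
f 48 46 47



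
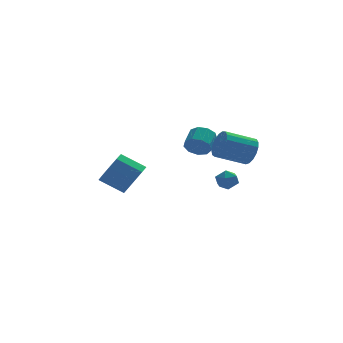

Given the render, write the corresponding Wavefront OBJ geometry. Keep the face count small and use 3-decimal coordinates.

v 4.061 1.595 -1.494
v 4.346 2.084 -0.756
v 2.605 2.034 -0.049
v 2.319 1.545 -0.786
v 4.219 2.395 -1.047
v 2.478 2.346 -0.34
v 4.056 2.523 -1.441
v 2.314 2.474 -0.734
v 3.893 2.439 -1.847
v 2.152 2.389 -1.14
v 3.769 2.161 -2.172
v 2.028 2.111 -1.464
v 3.712 1.753 -2.341
v 1.971 1.704 -1.634
v 3.735 1.309 -2.316
v 1.993 1.26 -1.609
v 3.832 0.931 -2.103
v 2.091 0.881 -1.396
v 3.982 0.704 -1.75
v 2.24 0.655 -1.043
v 4.149 0.682 -1.339
v 2.408 0.633 -0.632
v 4.297 0.869 -0.963
v 2.556 0.819 -0.255
v 4.39 1.222 -0.708
v 2.649 1.172 -0.001
v 4.408 1.66 -0.633
v 2.667 1.611 0.074
v 1.448 2.971 -1.426
v 1.98 3.012 -2.023
v 2.504 3.951 -1.49
v 1.972 3.909 -0.894
v 1.544 3.322 -2.139
v 2.068 4.26 -1.606
v 1.063 3.467 -1.922
v 1.587 4.406 -1.389
v 0.762 3.38 -1.473
v 1.286 4.319 -0.94
v 0.782 3.101 -1.002
v 1.306 4.04 -0.469
v 1.114 2.762 -0.73
v 1.638 3.701 -0.197
v 1.602 2.52 -0.784
v 2.126 3.459 -0.251
v 2.018 2.489 -1.138
v 2.542 3.428 -0.605
v 2.167 2.683 -1.627
v 2.691 3.622 -1.095
v -2.654 -0.53 -2.325
v -2.001 0.075 -1.749
v -3.233 0.615 -0.919
v -3.886 0.01 -1.495
v -2.232 0.442 -2.33
v -3.463 0.982 -1.501
v -2.66 0.355 -2.909
v -3.891 0.895 -2.079
v -3.086 -0.147 -3.214
v -4.317 0.393 -2.384
v -3.309 -0.827 -3.103
v -4.541 -0.288 -2.273
v -3.227 -1.369 -2.628
v -4.458 -0.829 -1.798
v -2.876 -1.518 -2.011
v -4.107 -0.978 -1.181
v -2.422 -1.205 -1.541
v -3.653 -0.665 -0.711
v -2.076 -0.575 -1.438
v -3.308 -0.036 -0.608
v 3.316 3.283 -4.276
v 3.698 2.659 -4.196
v 2.402 2.801 -3.684
v 2.784 2.177 -3.604
v 2.993 2.784 -3.244
v 3.558 3.082 -3.611
v 2.542 2.378 -4.269
v 3.107 2.676 -4.636
v 3.219 2.099 -4.192
v 3.497 2.35 -3.558
v 2.603 3.11 -4.322
v 2.881 3.361 -3.688
f 2 1 5
f 2 5 3
f 3 5 6
f 3 6 4
f 5 1 7
f 5 7 6
f 6 7 8
f 6 8 4
f 7 1 9
f 7 9 8
f 8 9 10
f 8 10 4
f 9 1 11
f 9 11 10
f 10 11 12
f 10 12 4
f 11 1 13
f 11 13 12
f 12 13 14
f 12 14 4
f 13 1 15
f 13 15 14
f 14 15 16
f 14 16 4
f 15 1 17
f 15 17 16
f 16 17 18
f 16 18 4
f 17 1 19
f 17 19 18
f 18 19 20
f 18 20 4
f 19 1 21
f 19 21 20
f 20 21 22
f 20 22 4
f 21 1 23
f 21 23 22
f 22 23 24
f 22 24 4
f 23 1 25
f 23 25 24
f 24 25 26
f 24 26 4
f 25 1 27
f 25 27 26
f 26 27 28
f 26 28 4
f 27 1 2
f 27 2 28
f 28 2 3
f 28 3 4
f 30 29 33
f 30 33 31
f 31 33 34
f 31 34 32
f 33 29 35
f 33 35 34
f 34 35 36
f 34 36 32
f 35 29 37
f 35 37 36
f 36 37 38
f 36 38 32
f 37 29 39
f 37 39 38
f 38 39 40
f 38 40 32
f 39 29 41
f 39 41 40
f 40 41 42
f 40 42 32
f 41 29 43
f 41 43 42
f 42 43 44
f 42 44 32
f 43 29 45
f 43 45 44
f 44 45 46
f 44 46 32
f 45 29 47
f 45 47 46
f 46 47 48
f 46 48 32
f 47 29 30
f 47 30 48
f 48 30 31
f 48 31 32
f 50 49 53
f 50 53 51
f 51 53 54
f 51 54 52
f 53 49 55
f 53 55 54
f 54 55 56
f 54 56 52
f 55 49 57
f 55 57 56
f 56 57 58
f 56 58 52
f 57 49 59
f 57 59 58
f 58 59 60
f 58 60 52
f 59 49 61
f 59 61 60
f 60 61 62
f 60 62 52
f 61 49 63
f 61 63 62
f 62 63 64
f 62 64 52
f 63 49 65
f 63 65 64
f 64 65 66
f 64 66 52
f 65 49 67
f 65 67 66
f 66 67 68
f 66 68 52
f 67 49 50
f 67 50 68
f 68 50 51
f 68 51 52
f 69 80 74
f 69 74 70
f 69 70 76
f 69 76 79
f 69 79 80
f 70 74 78
f 74 80 73
f 80 79 71
f 79 76 75
f 76 70 77
f 72 78 73
f 72 73 71
f 72 71 75
f 72 75 77
f 72 77 78
f 73 78 74
f 71 73 80
f 75 71 79
f 77 75 76
f 78 77 70



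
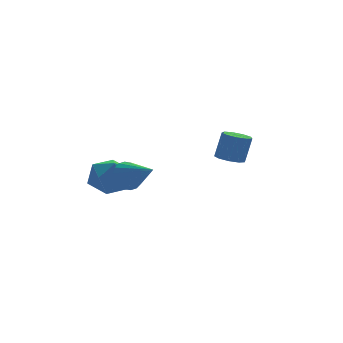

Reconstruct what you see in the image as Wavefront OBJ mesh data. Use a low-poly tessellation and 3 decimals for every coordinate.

v -2.848 0.741 0.348
v -2.116 0.375 1.211
v -2.944 -1.055 -0.331
v -2.212 -1.421 0.532
v -3.316 -1.069 0.798
v -3.256 0.041 1.217
v -1.804 -0.721 -0.337
v -1.744 0.389 0.082
v -1.471 -0.528 0.787
v -2.405 -0.743 1.488
v -2.655 0.063 -0.608
v -3.589 -0.152 0.093
v -2.321 -2.307 1.279
v -1.987 -2.594 0.54
v -1.619 -3.813 2.181
v -1.705 -2.378 0.683
v -1.546 -2.147 0.943
v -1.54 -1.948 1.27
v -1.689 -1.821 1.599
v -1.963 -1.789 1.864
v -2.308 -1.861 2.014
v -2.655 -2.021 2.017
v -2.937 -2.237 1.875
v -3.096 -2.468 1.615
v -3.102 -2.667 1.288
v -2.954 -2.794 0.959
v -2.679 -2.826 0.693
v -2.334 -2.754 0.544
v 3.171 -1.402 1.186
v 3.701 -0.899 0.976
v 4.139 -0.756 2.424
v 3.609 -1.258 2.634
v 3.257 -0.653 1.086
v 3.695 -0.51 2.534
v 2.772 -0.757 1.243
v 3.21 -0.614 2.691
v 2.474 -1.163 1.373
v 2.912 -1.019 2.821
v 2.502 -1.68 1.416
v 2.94 -1.537 2.864
v 2.843 -2.067 1.351
v 3.281 -1.924 2.799
v 3.337 -2.143 1.209
v 3.775 -2 2.657
v 3.754 -1.872 1.056
v 4.192 -1.729 2.505
v 3.898 -1.381 0.964
v 4.336 -1.238 2.412
f 1 12 6
f 1 6 2
f 1 2 8
f 1 8 11
f 1 11 12
f 2 6 10
f 6 12 5
f 12 11 3
f 11 8 7
f 8 2 9
f 4 10 5
f 4 5 3
f 4 3 7
f 4 7 9
f 4 9 10
f 5 10 6
f 3 5 12
f 7 3 11
f 9 7 8
f 10 9 2
f 14 13 16
f 14 16 15
f 16 13 17
f 16 17 15
f 17 13 18
f 17 18 15
f 18 13 19
f 18 19 15
f 19 13 20
f 19 20 15
f 20 13 21
f 20 21 15
f 21 13 22
f 21 22 15
f 22 13 23
f 22 23 15
f 23 13 24
f 23 24 15
f 24 13 25
f 24 25 15
f 25 13 26
f 25 26 15
f 26 13 27
f 26 27 15
f 27 13 28
f 27 28 15
f 28 13 14
f 28 14 15
f 30 29 33
f 30 33 31
f 31 33 34
f 31 34 32
f 33 29 35
f 33 35 34
f 34 35 36
f 34 36 32
f 35 29 37
f 35 37 36
f 36 37 38
f 36 38 32
f 37 29 39
f 37 39 38
f 38 39 40
f 38 40 32
f 39 29 41
f 39 41 40
f 40 41 42
f 40 42 32
f 41 29 43
f 41 43 42
f 42 43 44
f 42 44 32
f 43 29 45
f 43 45 44
f 44 45 46
f 44 46 32
f 45 29 47
f 45 47 46
f 46 47 48
f 46 48 32
f 47 29 30
f 47 30 48
f 48 30 31
f 48 31 32



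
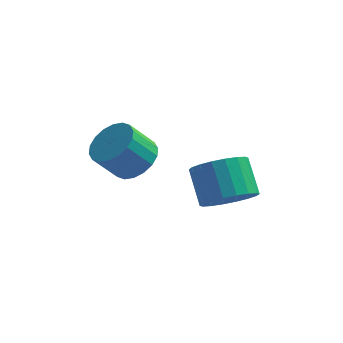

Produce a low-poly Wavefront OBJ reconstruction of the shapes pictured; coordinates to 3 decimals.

v -1.361 1.343 -2.061
v -0.851 1.824 -1.53
v -1.568 1.479 -0.528
v -2.079 0.997 -1.059
v -1.127 2.079 -1.64
v -1.844 1.733 -0.637
v -1.45 2.188 -1.833
v -2.167 1.842 -0.831
v -1.755 2.13 -2.071
v -2.472 1.784 -1.069
v -1.982 1.916 -2.308
v -2.699 1.57 -1.306
v -2.087 1.588 -2.495
v -2.804 1.242 -1.493
v -2.047 1.212 -2.597
v -2.764 0.866 -1.595
v -1.872 0.861 -2.592
v -2.589 0.516 -1.59
v -1.596 0.607 -2.483
v -2.313 0.261 -1.48
v -1.273 0.498 -2.289
v -1.99 0.152 -1.287
v -0.968 0.556 -2.051
v -1.685 0.21 -1.049
v -0.741 0.77 -1.814
v -1.458 0.424 -0.812
v -0.636 1.098 -1.627
v -1.353 0.752 -0.625
v -0.676 1.474 -1.525
v -1.393 1.128 -0.523
v 1.598 1.65 -3.911
v 2.106 2.363 -4.351
v 1.609 3.323 -3.37
v 1.102 2.61 -2.929
v 1.722 2.376 -4.558
v 1.225 3.336 -3.576
v 1.314 2.244 -4.636
v 0.817 3.204 -3.655
v 0.962 1.995 -4.571
v 0.465 2.955 -3.589
v 0.736 1.678 -4.375
v 0.239 2.638 -3.393
v 0.681 1.355 -4.087
v 0.184 2.315 -3.106
v 0.807 1.091 -3.764
v 0.31 2.05 -2.783
v 1.091 0.937 -3.47
v 0.594 1.897 -2.489
v 1.475 0.924 -3.264
v 0.978 1.884 -2.282
v 1.883 1.056 -3.185
v 1.386 2.016 -2.204
v 2.235 1.305 -3.251
v 1.738 2.265 -2.269
v 2.461 1.622 -3.447
v 1.964 2.582 -2.465
v 2.516 1.945 -3.734
v 2.019 2.905 -2.753
v 2.39 2.21 -4.057
v 1.893 3.169 -3.076
f 2 1 5
f 2 5 3
f 3 5 6
f 3 6 4
f 5 1 7
f 5 7 6
f 6 7 8
f 6 8 4
f 7 1 9
f 7 9 8
f 8 9 10
f 8 10 4
f 9 1 11
f 9 11 10
f 10 11 12
f 10 12 4
f 11 1 13
f 11 13 12
f 12 13 14
f 12 14 4
f 13 1 15
f 13 15 14
f 14 15 16
f 14 16 4
f 15 1 17
f 15 17 16
f 16 17 18
f 16 18 4
f 17 1 19
f 17 19 18
f 18 19 20
f 18 20 4
f 19 1 21
f 19 21 20
f 20 21 22
f 20 22 4
f 21 1 23
f 21 23 22
f 22 23 24
f 22 24 4
f 23 1 25
f 23 25 24
f 24 25 26
f 24 26 4
f 25 1 27
f 25 27 26
f 26 27 28
f 26 28 4
f 27 1 29
f 27 29 28
f 28 29 30
f 28 30 4
f 29 1 2
f 29 2 30
f 30 2 3
f 30 3 4
f 32 31 35
f 32 35 33
f 33 35 36
f 33 36 34
f 35 31 37
f 35 37 36
f 36 37 38
f 36 38 34
f 37 31 39
f 37 39 38
f 38 39 40
f 38 40 34
f 39 31 41
f 39 41 40
f 40 41 42
f 40 42 34
f 41 31 43
f 41 43 42
f 42 43 44
f 42 44 34
f 43 31 45
f 43 45 44
f 44 45 46
f 44 46 34
f 45 31 47
f 45 47 46
f 46 47 48
f 46 48 34
f 47 31 49
f 47 49 48
f 48 49 50
f 48 50 34
f 49 31 51
f 49 51 50
f 50 51 52
f 50 52 34
f 51 31 53
f 51 53 52
f 52 53 54
f 52 54 34
f 53 31 55
f 53 55 54
f 54 55 56
f 54 56 34
f 55 31 57
f 55 57 56
f 56 57 58
f 56 58 34
f 57 31 59
f 57 59 58
f 58 59 60
f 58 60 34
f 59 31 32
f 59 32 60
f 60 32 33
f 60 33 34



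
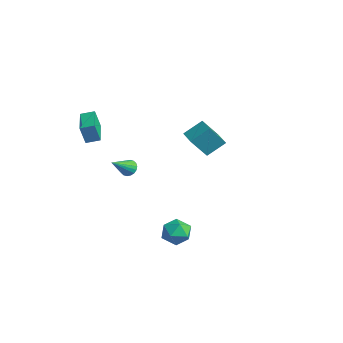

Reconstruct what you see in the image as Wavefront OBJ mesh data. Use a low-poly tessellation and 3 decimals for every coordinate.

v -2.684 2.078 -0.136
v -2.454 3.213 0.702
v -2.59 3.128 -1.583
v -2.36 4.263 -0.744
v -1.58 1.897 -0.196
v -1.35 3.032 0.643
v -1.486 2.947 -1.642
v -1.256 4.082 -0.804
v -3.206 -1.271 -2.256
v -2.656 -1.065 -2.194
v -2.834 -2.589 -1.184
v -2.786 -0.944 -2
v -2.999 -0.888 -1.858
v -3.253 -0.908 -1.794
v -3.498 -0.999 -1.822
v -3.684 -1.144 -1.935
v -3.776 -1.315 -2.113
v -3.755 -1.476 -2.319
v -3.625 -1.597 -2.512
v -3.412 -1.653 -2.655
v -3.158 -1.634 -2.719
v -2.914 -1.542 -2.691
v -2.727 -1.397 -2.577
v -2.635 -1.227 -2.4
v -2.855 -4.196 0.93
v -2.935 -4.509 2.158
v -4.442 -3.313 1.051
v -4.522 -3.626 2.279
v -2.438 -3.474 1.141
v -2.518 -3.787 2.369
v -4.025 -2.591 1.262
v -4.105 -2.904 2.49
v 4.194 -1.599 -2.817
v 4.848 -2.219 -3.068
v 3.112 -2.581 -3.212
v 3.766 -3.201 -3.463
v 3.646 -2.986 -2.56
v 4.315 -2.379 -2.316
v 3.645 -2.421 -3.964
v 4.314 -1.814 -3.72
v 4.509 -2.727 -3.777
v 4.51 -3.077 -2.909
v 3.45 -1.723 -3.371
v 3.451 -2.073 -2.503
f 2 4 1
f 5 2 1
f 1 4 3
f 3 5 1
f 2 8 4
f 6 2 5
f 6 8 2
f 4 8 3
f 7 5 3
f 3 8 7
f 7 6 5
f 8 6 7
f 10 9 12
f 10 12 11
f 12 9 13
f 12 13 11
f 13 9 14
f 13 14 11
f 14 9 15
f 14 15 11
f 15 9 16
f 15 16 11
f 16 9 17
f 16 17 11
f 17 9 18
f 17 18 11
f 18 9 19
f 18 19 11
f 19 9 20
f 19 20 11
f 20 9 21
f 20 21 11
f 21 9 22
f 21 22 11
f 22 9 23
f 22 23 11
f 23 9 24
f 23 24 11
f 24 9 10
f 24 10 11
f 26 28 25
f 29 26 25
f 25 28 27
f 27 29 25
f 26 32 28
f 30 26 29
f 30 32 26
f 28 32 27
f 31 29 27
f 27 32 31
f 31 30 29
f 32 30 31
f 33 44 38
f 33 38 34
f 33 34 40
f 33 40 43
f 33 43 44
f 34 38 42
f 38 44 37
f 44 43 35
f 43 40 39
f 40 34 41
f 36 42 37
f 36 37 35
f 36 35 39
f 36 39 41
f 36 41 42
f 37 42 38
f 35 37 44
f 39 35 43
f 41 39 40
f 42 41 34



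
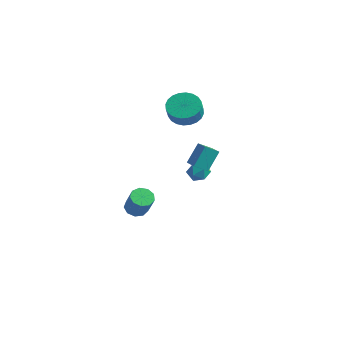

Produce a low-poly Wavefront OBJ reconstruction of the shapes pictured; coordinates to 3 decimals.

v -2.116 3.345 2.179
v -1.51 4.168 2.421
v -1.158 3.638 3.342
v -1.764 2.815 3.101
v -1.859 4.267 2.611
v -1.507 3.737 3.533
v -2.247 4.226 2.735
v -1.895 3.696 3.657
v -2.615 4.05 2.775
v -2.263 3.521 3.697
v -2.907 3.768 2.725
v -2.555 3.238 3.646
v -3.079 3.421 2.591
v -2.727 2.891 3.512
v -3.104 3.062 2.394
v -2.752 2.532 3.316
v -2.979 2.747 2.165
v -2.627 2.217 3.087
v -2.722 2.522 1.938
v -2.37 1.992 2.859
v -2.373 2.423 1.747
v -2.021 1.893 2.669
v -1.985 2.464 1.623
v -1.633 1.934 2.545
v -1.617 2.639 1.583
v -1.265 2.11 2.505
v -1.325 2.922 1.634
v -0.973 2.392 2.555
v -1.153 3.269 1.768
v -0.801 2.739 2.689
v -1.128 3.628 1.964
v -0.776 3.098 2.886
v -1.253 3.943 2.193
v -0.901 3.413 3.115
v 1.07 -3.685 -1.303
v 1.448 -4.149 -1.646
v 2.268 -4.46 -0.32
v 1.89 -3.995 0.023
v 1.652 -3.724 -1.672
v 2.472 -4.035 -0.346
v 1.583 -3.28 -1.526
v 2.403 -3.591 -0.199
v 1.274 -3.026 -1.275
v 2.094 -3.337 0.051
v 0.87 -3.08 -1.037
v 1.69 -3.391 0.289
v 0.559 -3.417 -0.924
v 1.379 -3.728 0.402
v 0.487 -3.879 -0.988
v 1.308 -4.19 0.338
v 0.688 -4.25 -1.2
v 1.509 -4.561 0.126
v 1.068 -4.357 -1.459
v 1.888 -4.668 -0.133
v 3.519 -1.727 2.169
v 3.538 -0.894 3.331
v 2.532 -1.256 1.848
v 2.551 -0.423 3.01
v 3.969 -1.097 1.71
v 3.988 -0.264 2.872
v 2.982 -0.626 1.389
v 3.001 0.207 2.551
v -2.327 4.15 -2.588
v -1.669 4.406 -2.287
v -1.691 3.554 -3.473
v -1.033 3.81 -3.172
v -1.453 3.292 -2.792
v -1.846 3.66 -2.245
v -1.514 4.3 -3.515
v -1.907 4.668 -2.968
v -1.166 4.498 -2.86
v -1.129 3.875 -2.413
v -2.231 4.085 -3.347
v -2.194 3.462 -2.9
f 2 1 5
f 2 5 3
f 3 5 6
f 3 6 4
f 5 1 7
f 5 7 6
f 6 7 8
f 6 8 4
f 7 1 9
f 7 9 8
f 8 9 10
f 8 10 4
f 9 1 11
f 9 11 10
f 10 11 12
f 10 12 4
f 11 1 13
f 11 13 12
f 12 13 14
f 12 14 4
f 13 1 15
f 13 15 14
f 14 15 16
f 14 16 4
f 15 1 17
f 15 17 16
f 16 17 18
f 16 18 4
f 17 1 19
f 17 19 18
f 18 19 20
f 18 20 4
f 19 1 21
f 19 21 20
f 20 21 22
f 20 22 4
f 21 1 23
f 21 23 22
f 22 23 24
f 22 24 4
f 23 1 25
f 23 25 24
f 24 25 26
f 24 26 4
f 25 1 27
f 25 27 26
f 26 27 28
f 26 28 4
f 27 1 29
f 27 29 28
f 28 29 30
f 28 30 4
f 29 1 31
f 29 31 30
f 30 31 32
f 30 32 4
f 31 1 33
f 31 33 32
f 32 33 34
f 32 34 4
f 33 1 2
f 33 2 34
f 34 2 3
f 34 3 4
f 36 35 39
f 36 39 37
f 37 39 40
f 37 40 38
f 39 35 41
f 39 41 40
f 40 41 42
f 40 42 38
f 41 35 43
f 41 43 42
f 42 43 44
f 42 44 38
f 43 35 45
f 43 45 44
f 44 45 46
f 44 46 38
f 45 35 47
f 45 47 46
f 46 47 48
f 46 48 38
f 47 35 49
f 47 49 48
f 48 49 50
f 48 50 38
f 49 35 51
f 49 51 50
f 50 51 52
f 50 52 38
f 51 35 53
f 51 53 52
f 52 53 54
f 52 54 38
f 53 35 36
f 53 36 54
f 54 36 37
f 54 37 38
f 56 58 55
f 59 56 55
f 55 58 57
f 57 59 55
f 56 62 58
f 60 56 59
f 60 62 56
f 58 62 57
f 61 59 57
f 57 62 61
f 61 60 59
f 62 60 61
f 63 74 68
f 63 68 64
f 63 64 70
f 63 70 73
f 63 73 74
f 64 68 72
f 68 74 67
f 74 73 65
f 73 70 69
f 70 64 71
f 66 72 67
f 66 67 65
f 66 65 69
f 66 69 71
f 66 71 72
f 67 72 68
f 65 67 74
f 69 65 73
f 71 69 70
f 72 71 64



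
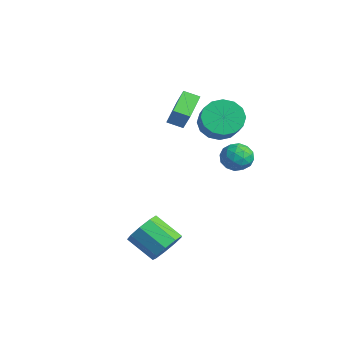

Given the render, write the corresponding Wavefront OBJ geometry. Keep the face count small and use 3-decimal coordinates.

v -0.469 2.443 2.03
v 0.178 2.394 1.529
v -0.898 1.266 1.591
v -0.251 1.217 1.09
v -0.147 1.162 1.902
v 0.119 1.889 2.173
v -0.839 1.771 0.947
v -0.573 2.498 1.218
v -0.05 1.978 0.86
v 0.378 1.602 1.45
v -1.098 2.058 1.67
v -0.67 1.682 2.26
v -0.108 2.522 1.818
v -0.612 1.138 1.302
v -0.551 1.106 1.779
v -0.17 1.077 1.485
v -0.143 2.225 2.197
v 0.238 2.196 1.902
v 0.047 1.472 2.121
v -0.958 1.464 1.218
v -0.577 1.435 0.923
v -0.55 2.583 1.635
v -0.169 2.554 1.341
v -0.767 2.188 0.999
v 0.139 2.248 1.13
v -0.114 1.557 0.872
v -0.459 1.882 0.788
v -0.303 2.31 0.948
v 0.39 2.027 1.477
v 0.138 1.336 1.219
v 0.199 1.303 1.696
v 0.355 1.731 1.856
v 0.256 1.783 1.084
v -0.858 2.324 1.901
v -1.11 1.633 1.643
v -1.075 1.929 1.264
v -0.919 2.357 1.424
v -0.606 2.103 2.248
v -0.859 1.412 1.99
v -0.417 1.35 2.172
v -0.261 1.778 2.332
v -0.976 1.877 2.036
v 1.824 -2.965 -1.583
v 2.32 -2.867 -0.838
v 1.173 -3.477 0.007
v 0.676 -3.575 -0.737
v 1.981 -2.362 -0.933
v 0.834 -2.972 -0.088
v 1.569 -2.139 -1.332
v 0.421 -2.749 -0.487
v 1.276 -2.303 -1.849
v 0.128 -2.912 -1.003
v 1.239 -2.776 -2.24
v 0.092 -3.386 -1.395
v 1.476 -3.338 -2.324
v 0.328 -3.948 -1.479
v 1.876 -3.726 -2.061
v 0.728 -4.335 -1.216
v 2.251 -3.757 -1.574
v 1.104 -4.367 -0.729
v 2.426 -3.418 -1.091
v 1.279 -4.028 -0.246
v -1.547 1.615 3.278
v -0.899 2.244 2.848
v 0.256 1.753 3.873
v -0.393 1.125 4.302
v -1.12 2.518 3.228
v 0.035 2.027 4.253
v -1.455 2.55 3.621
v -0.3 2.059 4.646
v -1.815 2.332 3.922
v -0.66 1.841 4.947
v -2.103 1.921 4.051
v -0.948 1.43 5.075
v -2.243 1.429 3.972
v -1.088 0.938 4.997
v -2.196 0.987 3.707
v -1.041 0.496 4.732
v -1.975 0.713 3.327
v -0.82 0.222 4.352
v -1.64 0.681 2.934
v -0.485 0.19 3.959
v -1.28 0.899 2.633
v -0.125 0.408 3.658
v -0.992 1.31 2.505
v 0.163 0.819 3.529
v -0.852 1.802 2.583
v 0.303 1.311 3.608
v -4.522 1.146 3.308
v -3.856 1.117 4.366
v -4.024 1.739 3.011
v -3.358 1.71 4.068
v -3.622 0.09 2.712
v -2.956 0.061 3.769
v -3.124 0.683 2.414
v -2.458 0.654 3.472
f 1 38 17
f 38 12 41
f 17 41 6
f 38 41 17
f 1 17 13
f 17 6 18
f 13 18 2
f 17 18 13
f 1 13 22
f 13 2 23
f 22 23 8
f 13 23 22
f 1 22 34
f 22 8 37
f 34 37 11
f 22 37 34
f 1 34 38
f 34 11 42
f 38 42 12
f 34 42 38
f 2 18 29
f 18 6 32
f 29 32 10
f 18 32 29
f 6 41 19
f 41 12 40
f 19 40 5
f 41 40 19
f 12 42 39
f 42 11 35
f 39 35 3
f 42 35 39
f 11 37 36
f 37 8 24
f 36 24 7
f 37 24 36
f 8 23 28
f 23 2 25
f 28 25 9
f 23 25 28
f 4 30 16
f 30 10 31
f 16 31 5
f 30 31 16
f 4 16 14
f 16 5 15
f 14 15 3
f 16 15 14
f 4 14 21
f 14 3 20
f 21 20 7
f 14 20 21
f 4 21 26
f 21 7 27
f 26 27 9
f 21 27 26
f 4 26 30
f 26 9 33
f 30 33 10
f 26 33 30
f 5 31 19
f 31 10 32
f 19 32 6
f 31 32 19
f 3 15 39
f 15 5 40
f 39 40 12
f 15 40 39
f 7 20 36
f 20 3 35
f 36 35 11
f 20 35 36
f 9 27 28
f 27 7 24
f 28 24 8
f 27 24 28
f 10 33 29
f 33 9 25
f 29 25 2
f 33 25 29
f 44 43 47
f 44 47 45
f 45 47 48
f 45 48 46
f 47 43 49
f 47 49 48
f 48 49 50
f 48 50 46
f 49 43 51
f 49 51 50
f 50 51 52
f 50 52 46
f 51 43 53
f 51 53 52
f 52 53 54
f 52 54 46
f 53 43 55
f 53 55 54
f 54 55 56
f 54 56 46
f 55 43 57
f 55 57 56
f 56 57 58
f 56 58 46
f 57 43 59
f 57 59 58
f 58 59 60
f 58 60 46
f 59 43 61
f 59 61 60
f 60 61 62
f 60 62 46
f 61 43 44
f 61 44 62
f 62 44 45
f 62 45 46
f 64 63 67
f 64 67 65
f 65 67 68
f 65 68 66
f 67 63 69
f 67 69 68
f 68 69 70
f 68 70 66
f 69 63 71
f 69 71 70
f 70 71 72
f 70 72 66
f 71 63 73
f 71 73 72
f 72 73 74
f 72 74 66
f 73 63 75
f 73 75 74
f 74 75 76
f 74 76 66
f 75 63 77
f 75 77 76
f 76 77 78
f 76 78 66
f 77 63 79
f 77 79 78
f 78 79 80
f 78 80 66
f 79 63 81
f 79 81 80
f 80 81 82
f 80 82 66
f 81 63 83
f 81 83 82
f 82 83 84
f 82 84 66
f 83 63 85
f 83 85 84
f 84 85 86
f 84 86 66
f 85 63 87
f 85 87 86
f 86 87 88
f 86 88 66
f 87 63 64
f 87 64 88
f 88 64 65
f 88 65 66
f 90 92 89
f 93 90 89
f 89 92 91
f 91 93 89
f 90 96 92
f 94 90 93
f 94 96 90
f 92 96 91
f 95 93 91
f 91 96 95
f 95 94 93
f 96 94 95



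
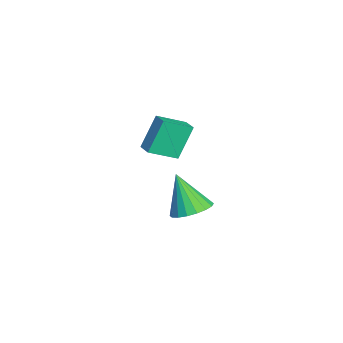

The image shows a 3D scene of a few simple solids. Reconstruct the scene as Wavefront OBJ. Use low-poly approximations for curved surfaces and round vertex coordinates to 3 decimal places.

v 1.762 4.09 1.44
v 2.681 3.84 1.744
v 0.998 3.45 3.22
v 2.643 4.262 1.88
v 2.431 4.65 1.929
v 2.086 4.927 1.88
v 1.677 5.039 1.745
v 1.285 4.962 1.549
v 0.987 4.713 1.332
v 0.843 4.341 1.136
v 0.88 3.919 1
v 1.092 3.53 0.951
v 1.437 3.253 1
v 1.846 3.142 1.135
v 2.239 3.218 1.331
v 2.536 3.467 1.548
v -3.699 2.085 1.677
v -4.321 2.82 3.338
v -4.098 3.479 0.911
v -4.72 4.214 2.572
v -2.94 2.386 1.828
v -3.562 3.121 3.489
v -3.339 3.78 1.062
v -3.961 4.515 2.723
f 2 1 4
f 2 4 3
f 4 1 5
f 4 5 3
f 5 1 6
f 5 6 3
f 6 1 7
f 6 7 3
f 7 1 8
f 7 8 3
f 8 1 9
f 8 9 3
f 9 1 10
f 9 10 3
f 10 1 11
f 10 11 3
f 11 1 12
f 11 12 3
f 12 1 13
f 12 13 3
f 13 1 14
f 13 14 3
f 14 1 15
f 14 15 3
f 15 1 16
f 15 16 3
f 16 1 2
f 16 2 3
f 18 20 17
f 21 18 17
f 17 20 19
f 19 21 17
f 18 24 20
f 22 18 21
f 22 24 18
f 20 24 19
f 23 21 19
f 19 24 23
f 23 22 21
f 24 22 23



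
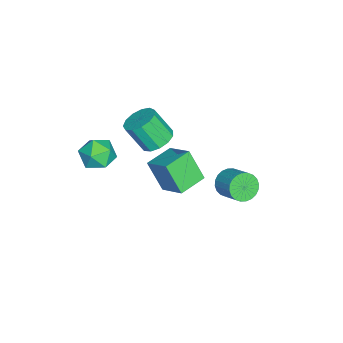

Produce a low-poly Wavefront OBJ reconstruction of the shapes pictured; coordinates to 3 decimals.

v -4.054 -1.387 -2.535
v -3.187 -0.206 -1.674
v -3.645 -0.499 -4.164
v -2.778 0.682 -3.303
v -2.722 -2.262 -2.677
v -1.855 -1.081 -1.816
v -2.313 -1.374 -4.306
v -1.446 -0.193 -3.445
v -1.686 -1.452 0.459
v -1.193 -0.808 0.892
v -1.24 -1.744 2.335
v -1.734 -2.388 1.901
v -1.691 -0.68 0.959
v -1.738 -1.616 2.402
v -2.187 -0.797 0.867
v -2.235 -1.733 2.309
v -2.525 -1.122 0.645
v -2.572 -2.058 2.088
v -2.596 -1.552 0.364
v -2.643 -2.488 1.807
v -2.378 -1.95 0.113
v -2.426 -2.886 1.556
v -1.941 -2.19 -0.028
v -1.989 -3.126 1.415
v -1.423 -2.196 -0.015
v -1.47 -3.131 1.428
v -0.988 -1.965 0.149
v -1.036 -2.901 1.592
v -0.775 -1.572 0.411
v -0.823 -2.508 1.854
v -0.852 -1.141 0.688
v -0.899 -2.076 2.131
v -1.309 2.244 -1.808
v -0.74 2.18 -2.41
v 0.118 3.072 -1.693
v -0.451 3.136 -1.092
v -0.915 2.432 -2.514
v -0.057 3.324 -1.797
v -1.149 2.655 -2.511
v -0.291 3.547 -1.795
v -1.408 2.816 -2.402
v -0.55 3.708 -1.685
v -1.652 2.89 -2.201
v -0.794 3.782 -1.485
v -1.843 2.865 -1.941
v -0.985 3.757 -1.225
v -1.954 2.746 -1.661
v -1.096 3.638 -0.944
v -1.966 2.55 -1.403
v -1.108 3.442 -0.687
v -1.878 2.308 -1.207
v -1.02 3.2 -0.49
v -1.703 2.056 -1.103
v -0.845 2.948 -0.386
v -1.469 1.833 -1.105
v -0.611 2.725 -0.389
v -1.21 1.672 -1.215
v -0.352 2.564 -0.498
v -0.966 1.598 -1.415
v -0.108 2.49 -0.699
v -0.775 1.623 -1.675
v 0.083 2.515 -0.959
v -0.664 1.742 -1.956
v 0.194 2.634 -1.239
v -0.652 1.938 -2.213
v 0.206 2.83 -1.497
v 2.08 -2.804 3.072
v 2.622 -2.906 2.239
v 1.178 -4.074 2.641
v 1.72 -4.176 1.808
v 2.128 -4.375 2.697
v 2.686 -3.591 2.964
v 1.114 -3.389 1.916
v 1.672 -2.605 2.183
v 2.025 -3.268 1.525
v 2.652 -3.878 2.008
v 1.148 -3.102 2.872
v 1.775 -3.712 3.355
f 2 4 1
f 5 2 1
f 1 4 3
f 3 5 1
f 2 8 4
f 6 2 5
f 6 8 2
f 4 8 3
f 7 5 3
f 3 8 7
f 7 6 5
f 8 6 7
f 10 9 13
f 10 13 11
f 11 13 14
f 11 14 12
f 13 9 15
f 13 15 14
f 14 15 16
f 14 16 12
f 15 9 17
f 15 17 16
f 16 17 18
f 16 18 12
f 17 9 19
f 17 19 18
f 18 19 20
f 18 20 12
f 19 9 21
f 19 21 20
f 20 21 22
f 20 22 12
f 21 9 23
f 21 23 22
f 22 23 24
f 22 24 12
f 23 9 25
f 23 25 24
f 24 25 26
f 24 26 12
f 25 9 27
f 25 27 26
f 26 27 28
f 26 28 12
f 27 9 29
f 27 29 28
f 28 29 30
f 28 30 12
f 29 9 31
f 29 31 30
f 30 31 32
f 30 32 12
f 31 9 10
f 31 10 32
f 32 10 11
f 32 11 12
f 34 33 37
f 34 37 35
f 35 37 38
f 35 38 36
f 37 33 39
f 37 39 38
f 38 39 40
f 38 40 36
f 39 33 41
f 39 41 40
f 40 41 42
f 40 42 36
f 41 33 43
f 41 43 42
f 42 43 44
f 42 44 36
f 43 33 45
f 43 45 44
f 44 45 46
f 44 46 36
f 45 33 47
f 45 47 46
f 46 47 48
f 46 48 36
f 47 33 49
f 47 49 48
f 48 49 50
f 48 50 36
f 49 33 51
f 49 51 50
f 50 51 52
f 50 52 36
f 51 33 53
f 51 53 52
f 52 53 54
f 52 54 36
f 53 33 55
f 53 55 54
f 54 55 56
f 54 56 36
f 55 33 57
f 55 57 56
f 56 57 58
f 56 58 36
f 57 33 59
f 57 59 58
f 58 59 60
f 58 60 36
f 59 33 61
f 59 61 60
f 60 61 62
f 60 62 36
f 61 33 63
f 61 63 62
f 62 63 64
f 62 64 36
f 63 33 65
f 63 65 64
f 64 65 66
f 64 66 36
f 65 33 34
f 65 34 66
f 66 34 35
f 66 35 36
f 67 78 72
f 67 72 68
f 67 68 74
f 67 74 77
f 67 77 78
f 68 72 76
f 72 78 71
f 78 77 69
f 77 74 73
f 74 68 75
f 70 76 71
f 70 71 69
f 70 69 73
f 70 73 75
f 70 75 76
f 71 76 72
f 69 71 78
f 73 69 77
f 75 73 74
f 76 75 68



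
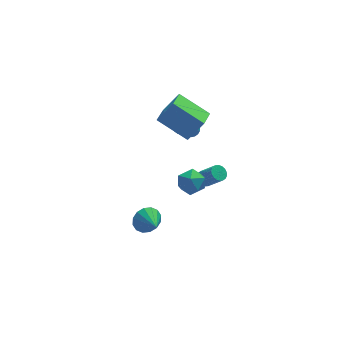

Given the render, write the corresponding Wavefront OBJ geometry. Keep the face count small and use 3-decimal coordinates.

v -0.61 3.373 0.4
v -0.323 3.628 0.751
v -1.023 2.982 1.791
v -1.31 2.727 1.44
v -0.503 3.77 0.718
v -1.203 3.124 1.758
v -0.704 3.833 0.622
v -1.404 3.188 1.663
v -0.886 3.805 0.482
v -1.586 3.16 1.523
v -1.014 3.692 0.326
v -1.714 3.047 1.366
v -1.061 3.515 0.185
v -1.761 2.87 1.225
v -1.02 3.31 0.086
v -1.72 2.665 1.126
v -0.897 3.118 0.049
v -1.597 2.472 1.089
v -0.717 2.976 0.082
v -1.417 2.33 1.122
v -0.516 2.912 0.177
v -1.216 2.267 1.218
v -0.334 2.94 0.317
v -1.034 2.295 1.358
v -0.206 3.053 0.474
v -0.906 2.408 1.514
v -0.159 3.23 0.615
v -0.859 2.585 1.655
v -0.2 3.435 0.714
v -0.9 2.79 1.754
v -2.216 -2.337 2.498
v -1.897 -2.723 3.199
v -2.203 -3.557 1.821
v -1.884 -3.943 2.522
v -2.694 -3.647 2.523
v -2.702 -2.893 2.942
v -1.398 -3.387 2.078
v -1.406 -2.633 2.497
v -1.392 -3.372 2.94
v -2.193 -3.533 3.215
v -1.907 -2.747 1.805
v -2.708 -2.908 2.08
v -3.975 -0.796 -3.003
v -3.473 -0.977 -3.664
v -3.685 -1.984 -2.457
v -3.21 -0.778 -3.373
v -3.152 -0.585 -2.982
v -3.315 -0.448 -2.597
v -3.654 -0.404 -2.32
v -4.08 -0.465 -2.227
v -4.477 -0.615 -2.341
v -4.74 -0.813 -2.633
v -4.798 -1.006 -3.024
v -4.636 -1.143 -3.409
v -4.296 -1.187 -3.685
v -3.871 -1.126 -3.779
v -3.013 1.097 3.928
v -2.132 1.076 5.203
v -2.423 2.283 3.54
v -1.542 2.261 4.815
v -1.558 0.039 2.905
v -0.677 0.017 4.18
v -0.968 1.224 2.517
v -0.087 1.203 3.792
v -0.719 -0.401 -0.319
v -0.273 -0.252 -0.517
v 0.385 -0.871 0.5
v -0.061 -1.019 0.699
v -0.326 -0.081 -0.378
v 0.332 -0.7 0.639
v -0.457 0.027 -0.227
v 0.201 -0.591 0.79
v -0.64 0.051 -0.095
v 0.018 -0.568 0.922
v -0.838 -0.015 -0.007
v -0.181 -0.634 1.01
v -1.013 -0.157 0.02
v -0.355 -0.776 1.037
v -1.13 -0.348 -0.021
v -0.472 -0.967 0.996
v -1.165 -0.549 -0.12
v -0.507 -1.168 0.897
v -1.112 -0.72 -0.259
v -0.454 -1.339 0.758
v -0.981 -0.829 -0.41
v -0.323 -1.447 0.607
v -0.798 -0.852 -0.542
v -0.14 -1.471 0.475
v -0.599 -0.786 -0.63
v 0.058 -1.405 0.387
v -0.425 -0.644 -0.657
v 0.233 -1.263 0.36
v -0.308 -0.453 -0.616
v 0.35 -1.072 0.401
f 2 1 5
f 2 5 3
f 3 5 6
f 3 6 4
f 5 1 7
f 5 7 6
f 6 7 8
f 6 8 4
f 7 1 9
f 7 9 8
f 8 9 10
f 8 10 4
f 9 1 11
f 9 11 10
f 10 11 12
f 10 12 4
f 11 1 13
f 11 13 12
f 12 13 14
f 12 14 4
f 13 1 15
f 13 15 14
f 14 15 16
f 14 16 4
f 15 1 17
f 15 17 16
f 16 17 18
f 16 18 4
f 17 1 19
f 17 19 18
f 18 19 20
f 18 20 4
f 19 1 21
f 19 21 20
f 20 21 22
f 20 22 4
f 21 1 23
f 21 23 22
f 22 23 24
f 22 24 4
f 23 1 25
f 23 25 24
f 24 25 26
f 24 26 4
f 25 1 27
f 25 27 26
f 26 27 28
f 26 28 4
f 27 1 29
f 27 29 28
f 28 29 30
f 28 30 4
f 29 1 2
f 29 2 30
f 30 2 3
f 30 3 4
f 31 42 36
f 31 36 32
f 31 32 38
f 31 38 41
f 31 41 42
f 32 36 40
f 36 42 35
f 42 41 33
f 41 38 37
f 38 32 39
f 34 40 35
f 34 35 33
f 34 33 37
f 34 37 39
f 34 39 40
f 35 40 36
f 33 35 42
f 37 33 41
f 39 37 38
f 40 39 32
f 44 43 46
f 44 46 45
f 46 43 47
f 46 47 45
f 47 43 48
f 47 48 45
f 48 43 49
f 48 49 45
f 49 43 50
f 49 50 45
f 50 43 51
f 50 51 45
f 51 43 52
f 51 52 45
f 52 43 53
f 52 53 45
f 53 43 54
f 53 54 45
f 54 43 55
f 54 55 45
f 55 43 56
f 55 56 45
f 56 43 44
f 56 44 45
f 58 60 57
f 61 58 57
f 57 60 59
f 59 61 57
f 58 64 60
f 62 58 61
f 62 64 58
f 60 64 59
f 63 61 59
f 59 64 63
f 63 62 61
f 64 62 63
f 66 65 69
f 66 69 67
f 67 69 70
f 67 70 68
f 69 65 71
f 69 71 70
f 70 71 72
f 70 72 68
f 71 65 73
f 71 73 72
f 72 73 74
f 72 74 68
f 73 65 75
f 73 75 74
f 74 75 76
f 74 76 68
f 75 65 77
f 75 77 76
f 76 77 78
f 76 78 68
f 77 65 79
f 77 79 78
f 78 79 80
f 78 80 68
f 79 65 81
f 79 81 80
f 80 81 82
f 80 82 68
f 81 65 83
f 81 83 82
f 82 83 84
f 82 84 68
f 83 65 85
f 83 85 84
f 84 85 86
f 84 86 68
f 85 65 87
f 85 87 86
f 86 87 88
f 86 88 68
f 87 65 89
f 87 89 88
f 88 89 90
f 88 90 68
f 89 65 91
f 89 91 90
f 90 91 92
f 90 92 68
f 91 65 93
f 91 93 92
f 92 93 94
f 92 94 68
f 93 65 66
f 93 66 94
f 94 66 67
f 94 67 68

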